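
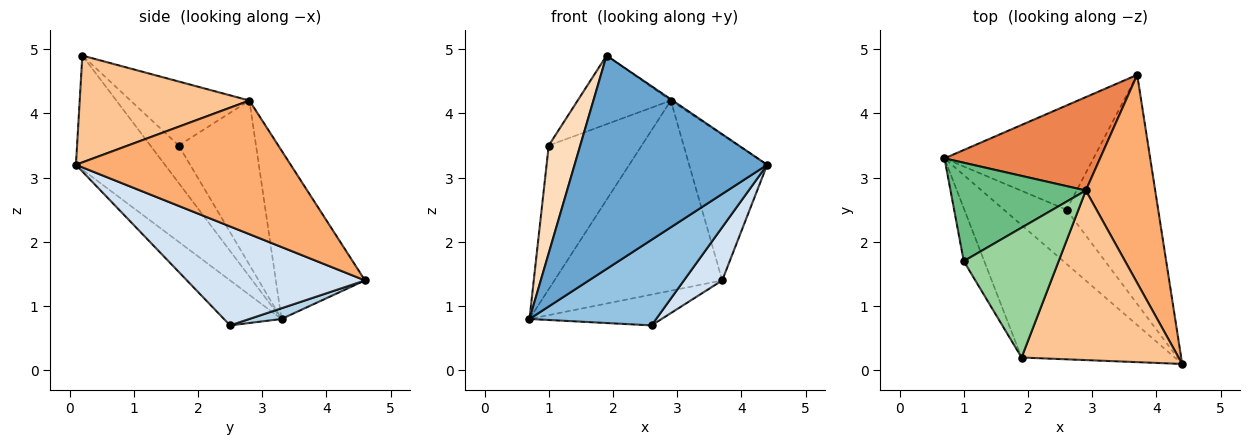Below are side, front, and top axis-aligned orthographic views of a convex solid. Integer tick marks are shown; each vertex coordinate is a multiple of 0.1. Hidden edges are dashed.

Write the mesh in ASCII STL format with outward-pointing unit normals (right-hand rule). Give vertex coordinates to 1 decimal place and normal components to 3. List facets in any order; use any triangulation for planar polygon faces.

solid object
 facet normal -0.365 -0.791 -0.491
  outer loop
   vertex 1.9 0.2 4.9
   vertex 0.7 3.3 0.8
   vertex 4.4 0.1 3.2
  endloop
 endfacet
 facet normal -0.358 -0.789 -0.499
  outer loop
   vertex 2.6 2.5 0.7
   vertex 4.4 0.1 3.2
   vertex 0.7 3.3 0.8
  endloop
 endfacet
 facet normal 0.069 0.283 -0.957
  outer loop
   vertex 2.6 2.5 0.7
   vertex 0.7 3.3 0.8
   vertex 3.7 4.6 1.4
  endloop
 endfacet
 facet normal 0.725 -0.156 -0.671
  outer loop
   vertex 2.6 2.5 0.7
   vertex 3.7 4.6 1.4
   vertex 4.4 0.1 3.2
  endloop
 endfacet
 facet normal -0.431 0.810 0.398
  outer loop
   vertex 2.9 2.8 4.2
   vertex 3.7 4.6 1.4
   vertex 0.7 3.3 0.8
  endloop
 endfacet
 facet normal 0.845 0.307 0.439
  outer loop
   vertex 2.9 2.8 4.2
   vertex 4.4 0.1 3.2
   vertex 3.7 4.6 1.4
  endloop
 endfacet
 facet normal 0.562 0.006 0.827
  outer loop
   vertex 2.9 2.8 4.2
   vertex 1.9 0.2 4.9
   vertex 4.4 0.1 3.2
  endloop
 endfacet
 facet normal -0.628 -0.698 -0.344
  outer loop
   vertex 1.0 1.7 3.5
   vertex 0.7 3.3 0.8
   vertex 1.9 0.2 4.9
  endloop
 endfacet
 facet normal -0.566 0.680 0.466
  outer loop
   vertex 1.0 1.7 3.5
   vertex 2.9 2.8 4.2
   vertex 0.7 3.3 0.8
  endloop
 endfacet
 facet normal -0.512 0.401 0.759
  outer loop
   vertex 1.0 1.7 3.5
   vertex 1.9 0.2 4.9
   vertex 2.9 2.8 4.2
  endloop
 endfacet
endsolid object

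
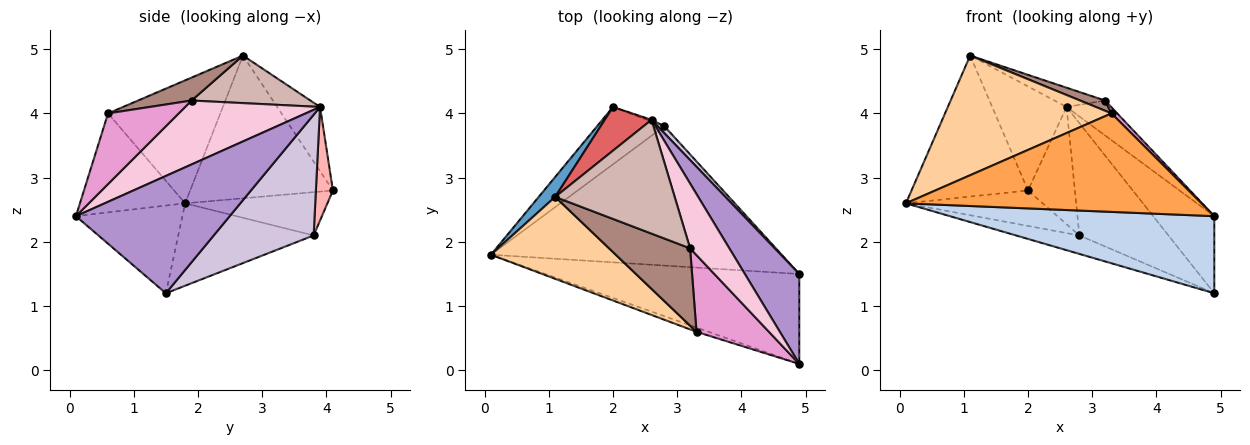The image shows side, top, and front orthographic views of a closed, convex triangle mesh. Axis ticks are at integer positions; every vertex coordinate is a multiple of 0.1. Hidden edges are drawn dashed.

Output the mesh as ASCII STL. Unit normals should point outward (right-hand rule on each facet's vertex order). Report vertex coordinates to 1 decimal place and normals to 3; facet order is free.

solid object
 facet normal -0.772 0.630 0.089
  outer loop
   vertex 1.1 2.7 4.9
   vertex 2.0 4.1 2.8
   vertex 0.1 1.8 2.6
  endloop
 endfacet
 facet normal -0.254 -0.630 -0.734
  outer loop
   vertex 4.9 1.5 1.2
   vertex 4.9 0.1 2.4
   vertex 0.1 1.8 2.6
  endloop
 endfacet
 facet normal -0.335 -0.941 -0.041
  outer loop
   vertex 3.3 0.6 4.0
   vertex 0.1 1.8 2.6
   vertex 4.9 0.1 2.4
  endloop
 endfacet
 facet normal -0.486 -0.721 0.494
  outer loop
   vertex 3.3 0.6 4.0
   vertex 1.1 2.7 4.9
   vertex 0.1 1.8 2.6
  endloop
 endfacet
 facet normal -0.480 0.461 -0.746
  outer loop
   vertex 2.8 3.8 2.1
   vertex 0.1 1.8 2.6
   vertex 2.0 4.1 2.8
  endloop
 endfacet
 facet normal -0.270 0.127 -0.954
  outer loop
   vertex 2.8 3.8 2.1
   vertex 4.9 1.5 1.2
   vertex 0.1 1.8 2.6
  endloop
 endfacet
 facet normal -0.469 0.814 0.342
  outer loop
   vertex 2.6 3.9 4.1
   vertex 2.0 4.1 2.8
   vertex 1.1 2.7 4.9
  endloop
 endfacet
 facet normal 0.341 0.940 -0.013
  outer loop
   vertex 2.6 3.9 4.1
   vertex 2.8 3.8 2.1
   vertex 2.0 4.1 2.8
  endloop
 endfacet
 facet normal 0.853 0.339 0.396
  outer loop
   vertex 2.6 3.9 4.1
   vertex 4.9 0.1 2.4
   vertex 4.9 1.5 1.2
  endloop
 endfacet
 facet normal 0.746 0.665 0.041
  outer loop
   vertex 2.6 3.9 4.1
   vertex 4.9 1.5 1.2
   vertex 2.8 3.8 2.1
  endloop
 endfacet
 facet normal 0.270 -0.126 0.955
  outer loop
   vertex 3.2 1.9 4.2
   vertex 1.1 2.7 4.9
   vertex 3.3 0.6 4.0
  endloop
 endfacet
 facet normal 0.365 0.155 0.918
  outer loop
   vertex 3.2 1.9 4.2
   vertex 2.6 3.9 4.1
   vertex 1.1 2.7 4.9
  endloop
 endfacet
 facet normal 0.697 -0.056 0.715
  outer loop
   vertex 3.2 1.9 4.2
   vertex 3.3 0.6 4.0
   vertex 4.9 0.1 2.4
  endloop
 endfacet
 facet normal 0.820 0.271 0.503
  outer loop
   vertex 3.2 1.9 4.2
   vertex 4.9 0.1 2.4
   vertex 2.6 3.9 4.1
  endloop
 endfacet
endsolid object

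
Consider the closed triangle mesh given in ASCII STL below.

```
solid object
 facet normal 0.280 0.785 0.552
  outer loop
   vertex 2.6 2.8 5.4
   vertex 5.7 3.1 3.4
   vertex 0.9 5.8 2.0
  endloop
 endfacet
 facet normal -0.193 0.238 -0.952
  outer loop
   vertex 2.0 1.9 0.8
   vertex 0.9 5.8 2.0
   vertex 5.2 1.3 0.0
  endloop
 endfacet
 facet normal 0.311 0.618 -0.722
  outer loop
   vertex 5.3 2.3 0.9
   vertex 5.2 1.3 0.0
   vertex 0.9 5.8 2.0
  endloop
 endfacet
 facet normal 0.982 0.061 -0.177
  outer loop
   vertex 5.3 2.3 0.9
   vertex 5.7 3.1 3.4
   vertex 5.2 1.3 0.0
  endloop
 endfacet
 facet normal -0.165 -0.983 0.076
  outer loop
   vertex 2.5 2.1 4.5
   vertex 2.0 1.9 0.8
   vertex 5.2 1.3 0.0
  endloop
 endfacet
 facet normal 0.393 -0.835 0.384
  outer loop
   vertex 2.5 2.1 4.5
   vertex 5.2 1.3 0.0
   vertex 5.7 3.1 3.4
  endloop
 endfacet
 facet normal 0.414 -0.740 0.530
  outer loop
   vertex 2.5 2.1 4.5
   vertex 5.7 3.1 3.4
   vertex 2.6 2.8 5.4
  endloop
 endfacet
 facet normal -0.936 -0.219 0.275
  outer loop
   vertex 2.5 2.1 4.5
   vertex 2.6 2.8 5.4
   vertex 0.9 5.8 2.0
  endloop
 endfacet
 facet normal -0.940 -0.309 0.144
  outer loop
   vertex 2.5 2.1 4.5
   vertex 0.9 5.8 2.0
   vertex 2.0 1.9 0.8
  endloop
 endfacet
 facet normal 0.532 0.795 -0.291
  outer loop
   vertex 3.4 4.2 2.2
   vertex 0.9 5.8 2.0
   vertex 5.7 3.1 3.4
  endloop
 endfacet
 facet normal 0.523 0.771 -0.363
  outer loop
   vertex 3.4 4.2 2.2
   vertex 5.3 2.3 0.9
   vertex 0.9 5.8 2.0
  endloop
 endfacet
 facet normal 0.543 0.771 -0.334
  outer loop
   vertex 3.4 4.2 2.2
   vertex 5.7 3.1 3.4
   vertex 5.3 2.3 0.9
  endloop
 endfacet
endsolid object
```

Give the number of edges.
18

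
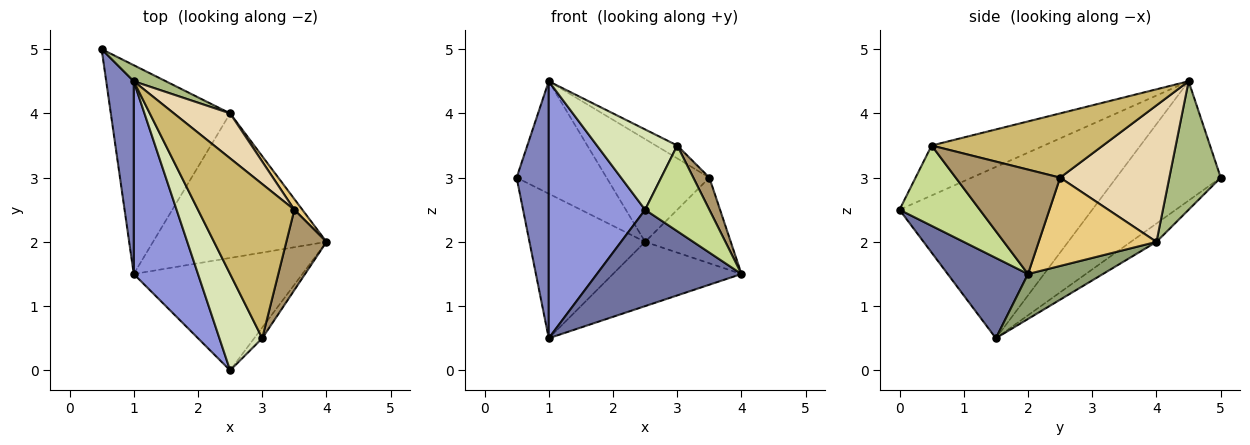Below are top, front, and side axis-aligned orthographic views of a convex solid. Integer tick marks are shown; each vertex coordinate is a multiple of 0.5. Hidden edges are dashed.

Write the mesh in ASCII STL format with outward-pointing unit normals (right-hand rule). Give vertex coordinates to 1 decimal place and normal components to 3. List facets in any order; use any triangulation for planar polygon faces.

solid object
 facet normal 0.340 -0.612 -0.714
  outer loop
   vertex 1.0 1.5 0.5
   vertex 4.0 2.0 1.5
   vertex 2.5 0.0 2.5
  endloop
 endfacet
 facet normal -0.933 -0.287 0.215
  outer loop
   vertex 1.0 4.5 4.5
   vertex 0.5 5.0 3.0
   vertex 1.0 1.5 0.5
  endloop
 endfacet
 facet normal -0.848 -0.424 0.318
  outer loop
   vertex 1.0 4.5 4.5
   vertex 1.0 1.5 0.5
   vertex 2.5 0.0 2.5
  endloop
 endfacet
 facet normal -0.125 0.565 -0.816
  outer loop
   vertex 2.5 4.0 2.0
   vertex 1.0 1.5 0.5
   vertex 0.5 5.0 3.0
  endloop
 endfacet
 facet normal 0.231 0.395 -0.889
  outer loop
   vertex 2.5 4.0 2.0
   vertex 4.0 2.0 1.5
   vertex 1.0 1.5 0.5
  endloop
 endfacet
 facet normal 0.492 0.862 0.123
  outer loop
   vertex 2.5 4.0 2.0
   vertex 0.5 5.0 3.0
   vertex 1.0 4.5 4.5
  endloop
 endfacet
 facet normal 0.778 -0.623 -0.078
  outer loop
   vertex 3.0 0.5 3.5
   vertex 2.5 0.0 2.5
   vertex 4.0 2.0 1.5
  endloop
 endfacet
 facet normal -0.667 -0.477 0.572
  outer loop
   vertex 3.0 0.5 3.5
   vertex 1.0 4.5 4.5
   vertex 2.5 0.0 2.5
  endloop
 endfacet
 facet normal 0.924 -0.142 0.355
  outer loop
   vertex 3.5 2.5 3.0
   vertex 3.0 0.5 3.5
   vertex 4.0 2.0 1.5
  endloop
 endfacet
 facet normal 0.553 0.069 0.830
  outer loop
   vertex 3.5 2.5 3.0
   vertex 1.0 4.5 4.5
   vertex 3.0 0.5 3.5
  endloop
 endfacet
 facet normal 0.807 0.587 0.073
  outer loop
   vertex 3.5 2.5 3.0
   vertex 4.0 2.0 1.5
   vertex 2.5 4.0 2.0
  endloop
 endfacet
 facet normal 0.698 0.656 0.287
  outer loop
   vertex 3.5 2.5 3.0
   vertex 2.5 4.0 2.0
   vertex 1.0 4.5 4.5
  endloop
 endfacet
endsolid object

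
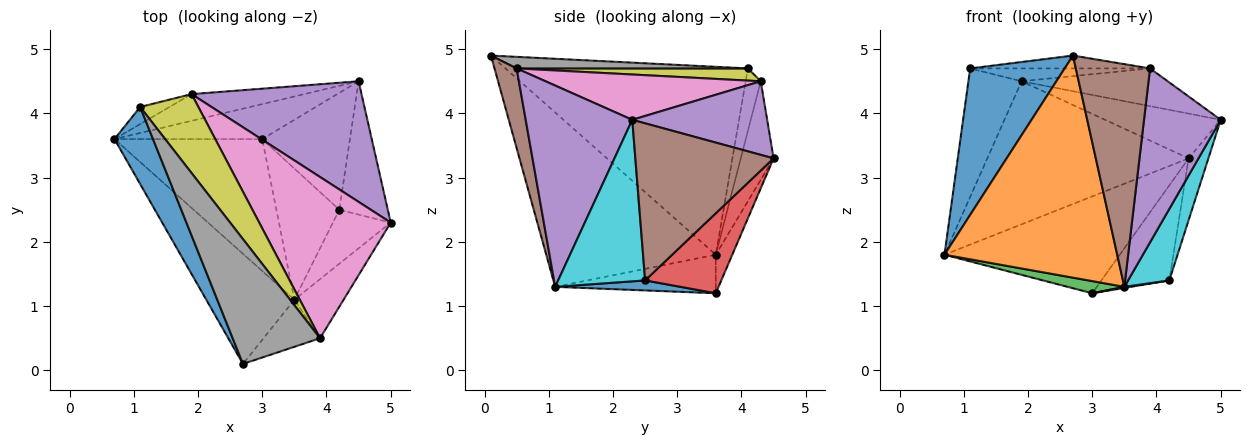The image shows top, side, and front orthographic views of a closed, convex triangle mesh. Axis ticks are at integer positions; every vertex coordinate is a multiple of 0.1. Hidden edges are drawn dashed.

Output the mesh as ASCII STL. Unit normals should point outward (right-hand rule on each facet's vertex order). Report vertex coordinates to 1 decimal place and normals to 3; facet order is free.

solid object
 facet normal -0.915 -0.357 0.188
  outer loop
   vertex 1.1 4.1 4.7
   vertex 0.7 3.6 1.8
   vertex 2.7 0.1 4.9
  endloop
 endfacet
 facet normal -0.660 -0.673 -0.334
  outer loop
   vertex 3.5 1.1 1.3
   vertex 2.7 0.1 4.9
   vertex 0.7 3.6 1.8
  endloop
 endfacet
 facet normal -0.251 -0.089 -0.964
  outer loop
   vertex 3.5 1.1 1.3
   vertex 0.7 3.6 1.8
   vertex 3.0 3.6 1.2
  endloop
 endfacet
 facet normal -0.270 0.954 -0.127
  outer loop
   vertex 1.9 4.3 4.5
   vertex 0.7 3.6 1.8
   vertex 1.1 4.1 4.7
  endloop
 endfacet
 facet normal 0.796 -0.573 -0.195
  outer loop
   vertex 3.9 0.5 4.7
   vertex 3.5 1.1 1.3
   vertex 5.0 2.3 3.9
  endloop
 endfacet
 facet normal 0.280 -0.939 -0.199
  outer loop
   vertex 3.9 0.5 4.7
   vertex 2.7 0.1 4.9
   vertex 3.5 1.1 1.3
  endloop
 endfacet
 facet normal 0.318 0.216 0.923
  outer loop
   vertex 3.9 0.5 4.7
   vertex 5.0 2.3 3.9
   vertex 1.9 4.3 4.5
  endloop
 endfacet
 facet normal 0.131 0.102 0.986
  outer loop
   vertex 3.9 0.5 4.7
   vertex 1.1 4.1 4.7
   vertex 2.7 0.1 4.9
  endloop
 endfacet
 facet normal 0.202 0.157 0.967
  outer loop
   vertex 3.9 0.5 4.7
   vertex 1.9 4.3 4.5
   vertex 1.1 4.1 4.7
  endloop
 endfacet
 facet normal 0.860 -0.408 -0.308
  outer loop
   vertex 4.2 2.5 1.4
   vertex 5.0 2.3 3.9
   vertex 3.5 1.1 1.3
  endloop
 endfacet
 facet normal 0.157 -0.008 -0.988
  outer loop
   vertex 4.2 2.5 1.4
   vertex 3.5 1.1 1.3
   vertex 3.0 3.6 1.2
  endloop
 endfacet
 facet normal -0.088 0.937 -0.338
  outer loop
   vertex 4.5 4.5 3.3
   vertex 3.0 3.6 1.2
   vertex 0.7 3.6 1.8
  endloop
 endfacet
 facet normal -0.158 0.971 -0.181
  outer loop
   vertex 4.5 4.5 3.3
   vertex 0.7 3.6 1.8
   vertex 1.9 4.3 4.5
  endloop
 endfacet
 facet normal 0.578 0.515 -0.633
  outer loop
   vertex 4.5 4.5 3.3
   vertex 4.2 2.5 1.4
   vertex 3.0 3.6 1.2
  endloop
 endfacet
 facet normal 0.376 0.322 0.869
  outer loop
   vertex 4.5 4.5 3.3
   vertex 1.9 4.3 4.5
   vertex 5.0 2.3 3.9
  endloop
 endfacet
 facet normal 0.947 0.135 -0.292
  outer loop
   vertex 4.5 4.5 3.3
   vertex 5.0 2.3 3.9
   vertex 4.2 2.5 1.4
  endloop
 endfacet
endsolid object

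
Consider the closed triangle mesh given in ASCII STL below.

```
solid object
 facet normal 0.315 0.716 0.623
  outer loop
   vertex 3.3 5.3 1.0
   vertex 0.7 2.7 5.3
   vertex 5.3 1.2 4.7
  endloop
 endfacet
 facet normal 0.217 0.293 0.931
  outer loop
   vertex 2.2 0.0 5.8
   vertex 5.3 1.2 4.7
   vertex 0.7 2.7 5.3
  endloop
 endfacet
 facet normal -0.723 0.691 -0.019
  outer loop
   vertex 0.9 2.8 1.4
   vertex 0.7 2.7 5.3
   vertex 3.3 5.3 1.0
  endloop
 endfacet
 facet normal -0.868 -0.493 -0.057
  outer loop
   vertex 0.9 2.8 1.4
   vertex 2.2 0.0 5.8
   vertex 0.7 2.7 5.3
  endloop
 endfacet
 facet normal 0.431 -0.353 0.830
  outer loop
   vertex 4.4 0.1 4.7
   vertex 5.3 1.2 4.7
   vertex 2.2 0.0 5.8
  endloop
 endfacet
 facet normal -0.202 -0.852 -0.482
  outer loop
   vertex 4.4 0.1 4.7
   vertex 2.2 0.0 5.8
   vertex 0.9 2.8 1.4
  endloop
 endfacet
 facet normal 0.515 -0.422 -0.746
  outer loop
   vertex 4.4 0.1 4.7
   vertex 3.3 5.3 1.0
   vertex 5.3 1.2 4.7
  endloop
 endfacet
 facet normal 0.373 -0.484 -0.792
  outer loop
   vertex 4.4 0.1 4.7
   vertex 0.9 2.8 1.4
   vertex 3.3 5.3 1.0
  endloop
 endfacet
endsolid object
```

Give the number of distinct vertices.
6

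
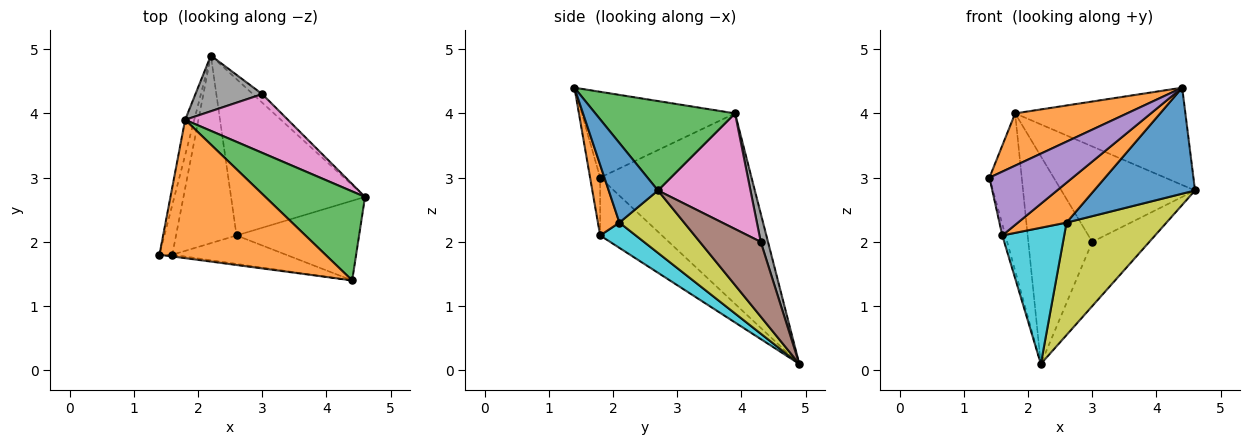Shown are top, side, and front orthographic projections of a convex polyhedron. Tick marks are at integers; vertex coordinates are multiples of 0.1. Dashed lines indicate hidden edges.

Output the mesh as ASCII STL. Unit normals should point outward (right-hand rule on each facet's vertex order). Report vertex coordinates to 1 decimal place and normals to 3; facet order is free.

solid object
 facet normal -0.977 0.208 -0.047
  outer loop
   vertex 1.8 3.9 4.0
   vertex 2.2 4.9 0.1
   vertex 1.4 1.8 3.0
  endloop
 endfacet
 facet normal -0.435 -0.318 0.842
  outer loop
   vertex 1.8 3.9 4.0
   vertex 1.4 1.8 3.0
   vertex 4.4 1.4 4.4
  endloop
 endfacet
 facet normal 0.518 0.631 0.577
  outer loop
   vertex 1.8 3.9 4.0
   vertex 4.4 1.4 4.4
   vertex 4.6 2.7 2.8
  endloop
 endfacet
 facet normal -0.975 0.049 -0.217
  outer loop
   vertex 1.6 1.8 2.1
   vertex 1.4 1.8 3.0
   vertex 2.2 4.9 0.1
  endloop
 endfacet
 facet normal -0.120 -0.992 -0.027
  outer loop
   vertex 1.6 1.8 2.1
   vertex 4.4 1.4 4.4
   vertex 1.4 1.8 3.0
  endloop
 endfacet
 facet normal 0.727 0.681 -0.091
  outer loop
   vertex 3.0 4.3 2.0
   vertex 4.6 2.7 2.8
   vertex 2.2 4.9 0.1
  endloop
 endfacet
 facet normal 0.508 0.734 0.451
  outer loop
   vertex 3.0 4.3 2.0
   vertex 1.8 3.9 4.0
   vertex 4.6 2.7 2.8
  endloop
 endfacet
 facet normal 0.109 0.960 0.257
  outer loop
   vertex 3.0 4.3 2.0
   vertex 2.2 4.9 0.1
   vertex 1.8 3.9 4.0
  endloop
 endfacet
 facet normal 0.354 -0.546 -0.759
  outer loop
   vertex 2.6 2.1 2.3
   vertex 2.2 4.9 0.1
   vertex 4.6 2.7 2.8
  endloop
 endfacet
 facet normal 0.320 -0.557 -0.767
  outer loop
   vertex 2.6 2.1 2.3
   vertex 1.6 1.8 2.1
   vertex 2.2 4.9 0.1
  endloop
 endfacet
 facet normal 0.363 -0.745 -0.560
  outer loop
   vertex 2.6 2.1 2.3
   vertex 4.6 2.7 2.8
   vertex 4.4 1.4 4.4
  endloop
 endfacet
 facet normal 0.339 -0.766 -0.546
  outer loop
   vertex 2.6 2.1 2.3
   vertex 4.4 1.4 4.4
   vertex 1.6 1.8 2.1
  endloop
 endfacet
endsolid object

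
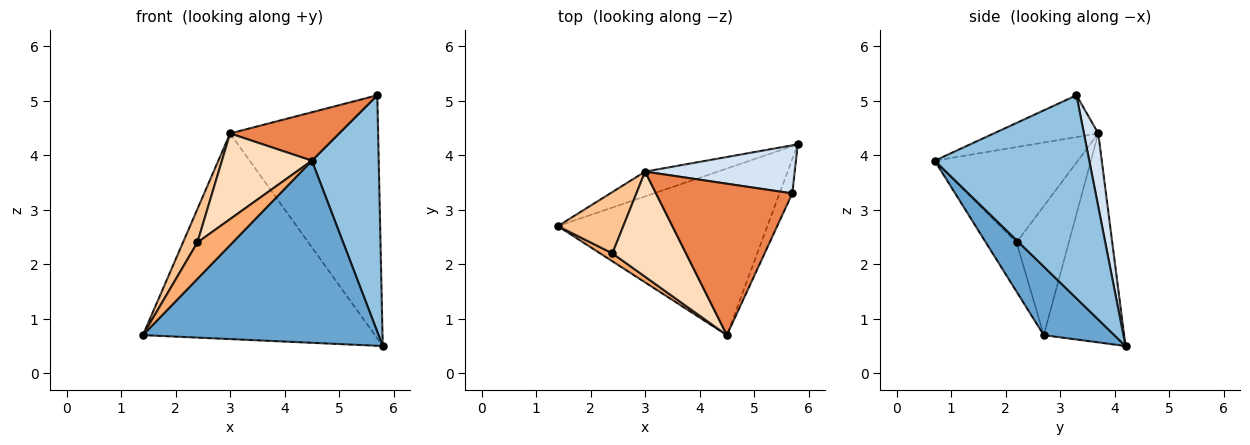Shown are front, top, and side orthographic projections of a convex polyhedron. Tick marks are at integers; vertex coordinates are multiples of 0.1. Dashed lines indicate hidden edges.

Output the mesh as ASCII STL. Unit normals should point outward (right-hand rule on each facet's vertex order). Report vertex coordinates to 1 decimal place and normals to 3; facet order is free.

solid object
 facet normal 0.216 -0.720 -0.659
  outer loop
   vertex 4.5 0.7 3.9
   vertex 1.4 2.7 0.7
   vertex 5.8 4.2 0.5
  endloop
 endfacet
 facet normal 0.916 -0.396 -0.058
  outer loop
   vertex 5.7 3.3 5.1
   vertex 4.5 0.7 3.9
   vertex 5.8 4.2 0.5
  endloop
 endfacet
 facet normal -0.325 0.939 -0.113
  outer loop
   vertex 3.0 3.7 4.4
   vertex 5.8 4.2 0.5
   vertex 1.4 2.7 0.7
  endloop
 endfacet
 facet normal 0.095 0.977 0.193
  outer loop
   vertex 3.0 3.7 4.4
   vertex 5.7 3.3 5.1
   vertex 5.8 4.2 0.5
  endloop
 endfacet
 facet normal -0.280 -0.293 0.914
  outer loop
   vertex 3.0 3.7 4.4
   vertex 4.5 0.7 3.9
   vertex 5.7 3.3 5.1
  endloop
 endfacet
 facet normal -0.648 -0.745 0.162
  outer loop
   vertex 2.4 2.2 2.4
   vertex 1.4 2.7 0.7
   vertex 4.5 0.7 3.9
  endloop
 endfacet
 facet normal -0.866 -0.239 0.439
  outer loop
   vertex 2.4 2.2 2.4
   vertex 3.0 3.7 4.4
   vertex 1.4 2.7 0.7
  endloop
 endfacet
 facet normal -0.709 -0.446 0.547
  outer loop
   vertex 2.4 2.2 2.4
   vertex 4.5 0.7 3.9
   vertex 3.0 3.7 4.4
  endloop
 endfacet
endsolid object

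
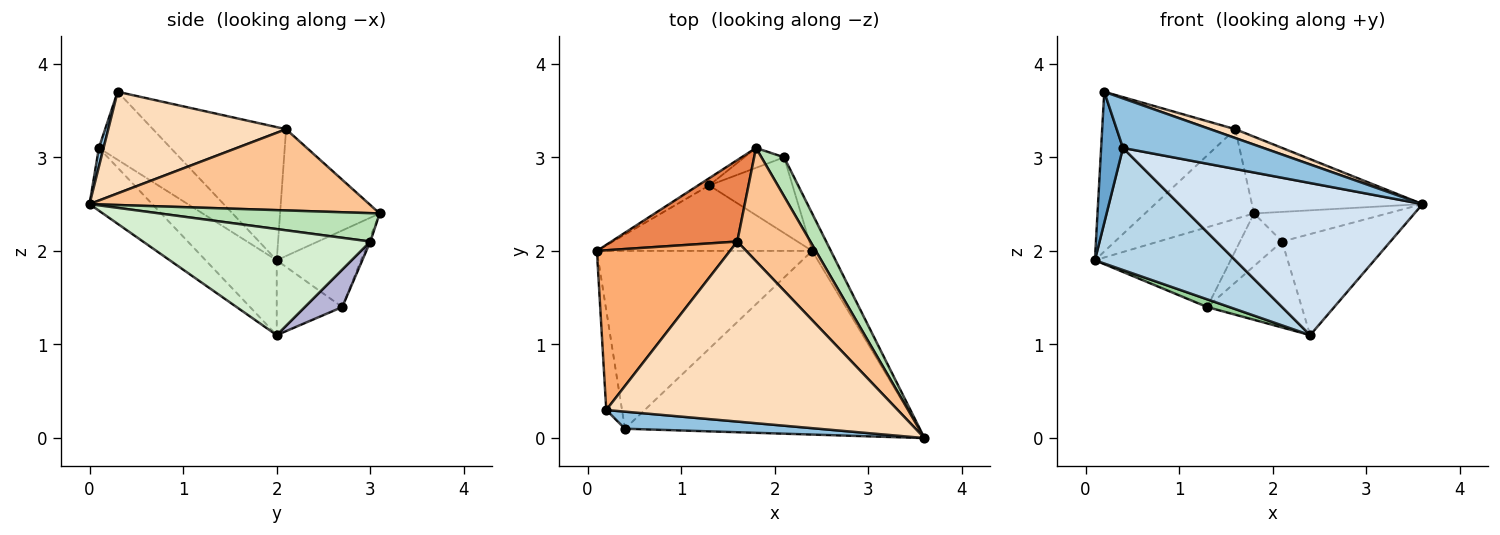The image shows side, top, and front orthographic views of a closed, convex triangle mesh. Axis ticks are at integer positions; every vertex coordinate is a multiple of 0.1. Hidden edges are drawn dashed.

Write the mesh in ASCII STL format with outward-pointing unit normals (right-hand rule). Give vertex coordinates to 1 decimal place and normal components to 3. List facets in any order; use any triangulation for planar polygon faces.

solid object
 facet normal -0.934 -0.284 -0.217
  outer loop
   vertex 0.4 0.1 3.1
   vertex 0.2 0.3 3.7
   vertex 0.1 2.0 1.9
  endloop
 endfacet
 facet normal 0.032 -0.945 0.326
  outer loop
   vertex 0.4 0.1 3.1
   vertex 3.6 0.0 2.5
   vertex 0.2 0.3 3.7
  endloop
 endfacet
 facet normal -0.276 -0.544 -0.792
  outer loop
   vertex 0.4 0.1 3.1
   vertex 0.1 2.0 1.9
   vertex 2.4 2.0 1.1
  endloop
 endfacet
 facet normal -0.162 -0.629 -0.760
  outer loop
   vertex 0.4 0.1 3.1
   vertex 2.4 2.0 1.1
   vertex 3.6 0.0 2.5
  endloop
 endfacet
 facet normal -0.560 0.613 0.557
  outer loop
   vertex 1.6 2.1 3.3
   vertex 1.8 3.1 2.4
   vertex 0.1 2.0 1.9
  endloop
 endfacet
 facet normal -0.577 0.577 0.577
  outer loop
   vertex 1.6 2.1 3.3
   vertex 0.1 2.0 1.9
   vertex 0.2 0.3 3.7
  endloop
 endfacet
 facet normal 0.677 0.413 0.609
  outer loop
   vertex 1.6 2.1 3.3
   vertex 3.6 0.0 2.5
   vertex 1.8 3.1 2.4
  endloop
 endfacet
 facet normal 0.329 -0.046 0.943
  outer loop
   vertex 1.6 2.1 3.3
   vertex 0.2 0.3 3.7
   vertex 3.6 0.0 2.5
  endloop
 endfacet
 facet normal -0.526 0.847 -0.076
  outer loop
   vertex 1.3 2.7 1.4
   vertex 0.1 2.0 1.9
   vertex 1.8 3.1 2.4
  endloop
 endfacet
 facet normal -0.326 -0.111 -0.939
  outer loop
   vertex 1.3 2.7 1.4
   vertex 2.4 2.0 1.1
   vertex 0.1 2.0 1.9
  endloop
 endfacet
 facet normal 0.706 0.428 0.564
  outer loop
   vertex 2.1 3.0 2.1
   vertex 1.8 3.1 2.4
   vertex 3.6 0.0 2.5
  endloop
 endfacet
 facet normal 0.892 0.425 -0.157
  outer loop
   vertex 2.1 3.0 2.1
   vertex 3.6 0.0 2.5
   vertex 2.4 2.0 1.1
  endloop
 endfacet
 facet normal -0.042 0.935 -0.353
  outer loop
   vertex 2.1 3.0 2.1
   vertex 1.3 2.7 1.4
   vertex 1.8 3.1 2.4
  endloop
 endfacet
 facet normal 0.285 0.719 -0.634
  outer loop
   vertex 2.1 3.0 2.1
   vertex 2.4 2.0 1.1
   vertex 1.3 2.7 1.4
  endloop
 endfacet
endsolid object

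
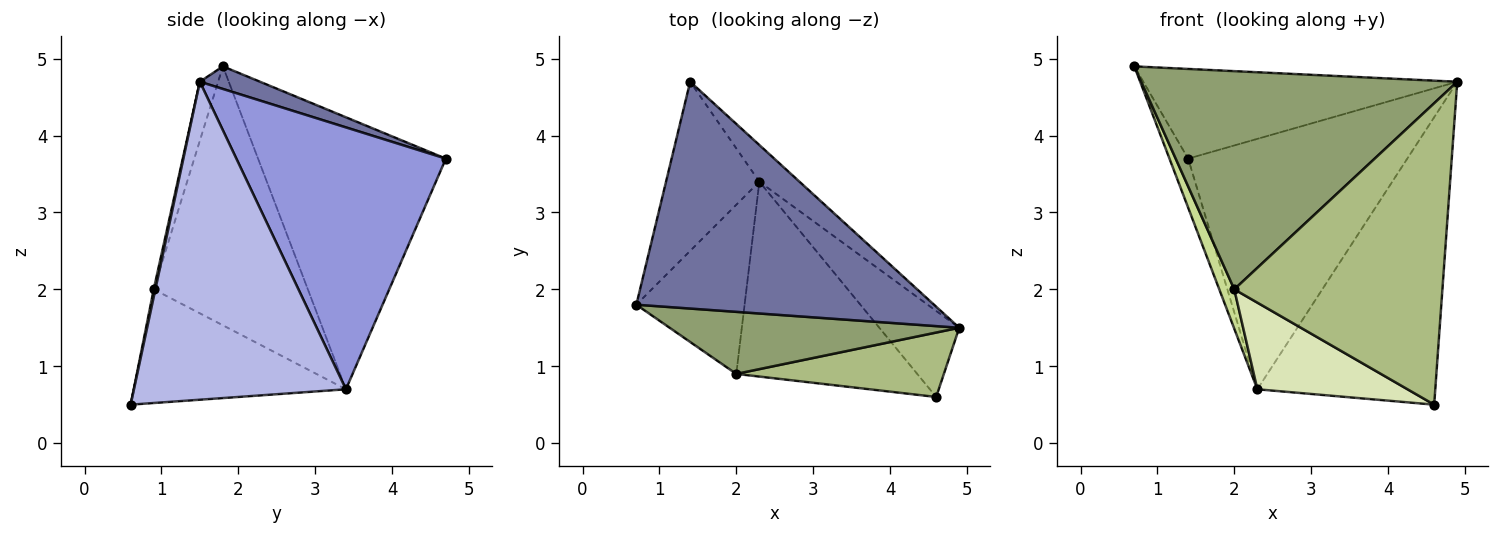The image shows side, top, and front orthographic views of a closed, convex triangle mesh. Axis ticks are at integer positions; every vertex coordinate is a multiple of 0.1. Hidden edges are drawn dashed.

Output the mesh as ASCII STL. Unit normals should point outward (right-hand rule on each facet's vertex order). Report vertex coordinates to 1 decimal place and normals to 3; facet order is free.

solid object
 facet normal 0.070 0.367 0.928
  outer loop
   vertex 1.4 4.7 3.7
   vertex 0.7 1.8 4.9
   vertex 4.9 1.5 4.7
  endloop
 endfacet
 facet normal -0.942 0.094 -0.323
  outer loop
   vertex 2.3 3.4 0.7
   vertex 0.7 1.8 4.9
   vertex 1.4 4.7 3.7
  endloop
 endfacet
 facet normal 0.687 0.719 -0.105
  outer loop
   vertex 2.3 3.4 0.7
   vertex 1.4 4.7 3.7
   vertex 4.9 1.5 4.7
  endloop
 endfacet
 facet normal 0.752 0.631 -0.189
  outer loop
   vertex 2.3 3.4 0.7
   vertex 4.9 1.5 4.7
   vertex 4.6 0.6 0.5
  endloop
 endfacet
 facet normal -0.056 -0.960 0.273
  outer loop
   vertex 2.0 0.9 2.0
   vertex 4.9 1.5 4.7
   vertex 0.7 1.8 4.9
  endloop
 endfacet
 facet normal 0.008 -0.978 0.209
  outer loop
   vertex 2.0 0.9 2.0
   vertex 4.6 0.6 0.5
   vertex 4.9 1.5 4.7
  endloop
 endfacet
 facet normal -0.919 -0.089 -0.384
  outer loop
   vertex 2.0 0.9 2.0
   vertex 0.7 1.8 4.9
   vertex 2.3 3.4 0.7
  endloop
 endfacet
 facet normal -0.498 -0.352 -0.792
  outer loop
   vertex 2.0 0.9 2.0
   vertex 2.3 3.4 0.7
   vertex 4.6 0.6 0.5
  endloop
 endfacet
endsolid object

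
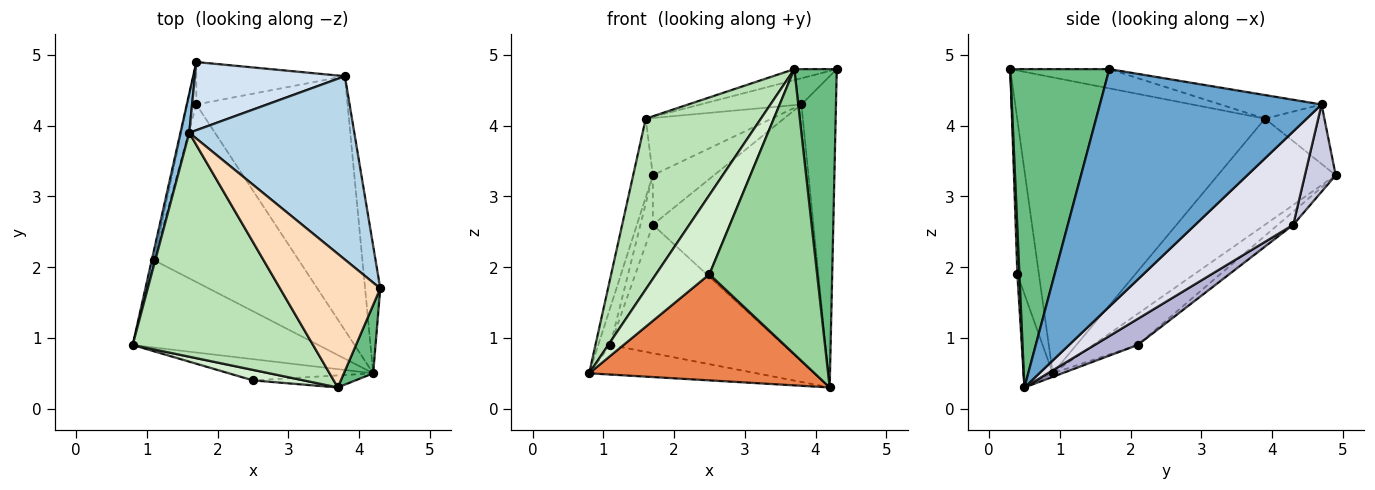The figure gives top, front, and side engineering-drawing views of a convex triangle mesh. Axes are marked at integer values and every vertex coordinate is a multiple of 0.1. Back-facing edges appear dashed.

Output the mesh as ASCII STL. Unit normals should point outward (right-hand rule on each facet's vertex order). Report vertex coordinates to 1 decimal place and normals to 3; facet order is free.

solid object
 facet normal 0.986 0.154 -0.063
  outer loop
   vertex 3.8 4.7 4.3
   vertex 4.3 1.7 4.8
   vertex 4.2 0.5 0.3
  endloop
 endfacet
 facet normal -0.983 0.164 0.082
  outer loop
   vertex 1.6 3.9 4.1
   vertex 1.7 4.9 3.3
   vertex 0.8 0.9 0.5
  endloop
 endfacet
 facet normal -0.140 0.140 0.980
  outer loop
   vertex 1.6 3.9 4.1
   vertex 4.3 1.7 4.8
   vertex 3.8 4.7 4.3
  endloop
 endfacet
 facet normal -0.290 0.615 0.733
  outer loop
   vertex 1.6 3.9 4.1
   vertex 3.8 4.7 4.3
   vertex 1.7 4.9 3.3
  endloop
 endfacet
 facet normal -0.126 -0.973 -0.195
  outer loop
   vertex 2.5 0.4 1.9
   vertex 0.8 0.9 0.5
   vertex 4.2 0.5 0.3
  endloop
 endfacet
 facet normal -0.963 0.263 -0.066
  outer loop
   vertex 1.1 2.1 0.9
   vertex 0.8 0.9 0.5
   vertex 1.7 4.9 3.3
  endloop
 endfacet
 facet normal -0.018 0.320 -0.947
  outer loop
   vertex 1.1 2.1 0.9
   vertex 4.2 0.5 0.3
   vertex 0.8 0.9 0.5
  endloop
 endfacet
 facet normal -0.188 0.081 0.979
  outer loop
   vertex 3.7 0.3 4.8
   vertex 4.3 1.7 4.8
   vertex 1.6 3.9 4.1
  endloop
 endfacet
 facet normal 0.916 -0.393 0.084
  outer loop
   vertex 3.7 0.3 4.8
   vertex 4.2 0.5 0.3
   vertex 4.3 1.7 4.8
  endloop
 endfacet
 facet normal 0.019 -0.999 -0.042
  outer loop
   vertex 3.7 0.3 4.8
   vertex 2.5 0.4 1.9
   vertex 4.2 0.5 0.3
  endloop
 endfacet
 facet normal -0.794 -0.369 0.484
  outer loop
   vertex 3.7 0.3 4.8
   vertex 1.6 3.9 4.1
   vertex 0.8 0.9 0.5
  endloop
 endfacet
 facet normal -0.371 -0.921 0.122
  outer loop
   vertex 3.7 0.3 4.8
   vertex 0.8 0.9 0.5
   vertex 2.5 0.4 1.9
  endloop
 endfacet
 facet normal -0.685 0.553 -0.474
  outer loop
   vertex 1.7 4.3 2.6
   vertex 1.1 2.1 0.9
   vertex 1.7 4.9 3.3
  endloop
 endfacet
 facet normal 0.144 0.580 -0.802
  outer loop
   vertex 1.7 4.3 2.6
   vertex 4.2 0.5 0.3
   vertex 1.1 2.1 0.9
  endloop
 endfacet
 facet normal 0.357 0.709 -0.608
  outer loop
   vertex 1.7 4.3 2.6
   vertex 1.7 4.9 3.3
   vertex 3.8 4.7 4.3
  endloop
 endfacet
 facet normal 0.398 0.652 -0.645
  outer loop
   vertex 1.7 4.3 2.6
   vertex 3.8 4.7 4.3
   vertex 4.2 0.5 0.3
  endloop
 endfacet
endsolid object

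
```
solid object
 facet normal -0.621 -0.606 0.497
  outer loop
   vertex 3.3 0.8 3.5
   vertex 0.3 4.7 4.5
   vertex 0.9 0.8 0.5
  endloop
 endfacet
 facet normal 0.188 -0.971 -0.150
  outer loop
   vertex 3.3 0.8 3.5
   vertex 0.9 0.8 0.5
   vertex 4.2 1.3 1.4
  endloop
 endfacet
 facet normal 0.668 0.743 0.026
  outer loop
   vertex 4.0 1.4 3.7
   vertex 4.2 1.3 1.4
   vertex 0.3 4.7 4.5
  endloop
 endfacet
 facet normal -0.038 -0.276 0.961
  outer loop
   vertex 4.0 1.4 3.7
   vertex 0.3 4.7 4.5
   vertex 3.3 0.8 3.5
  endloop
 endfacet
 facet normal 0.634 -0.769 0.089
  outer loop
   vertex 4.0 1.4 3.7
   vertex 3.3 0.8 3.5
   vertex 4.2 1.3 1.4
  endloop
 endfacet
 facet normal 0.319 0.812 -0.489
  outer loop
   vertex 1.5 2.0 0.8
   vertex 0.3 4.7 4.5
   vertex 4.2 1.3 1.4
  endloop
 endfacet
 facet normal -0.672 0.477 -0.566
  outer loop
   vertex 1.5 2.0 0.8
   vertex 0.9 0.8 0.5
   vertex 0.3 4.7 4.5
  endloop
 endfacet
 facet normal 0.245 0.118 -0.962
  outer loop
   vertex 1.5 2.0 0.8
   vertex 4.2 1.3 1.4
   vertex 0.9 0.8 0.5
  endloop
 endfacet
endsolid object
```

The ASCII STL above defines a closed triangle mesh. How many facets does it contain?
8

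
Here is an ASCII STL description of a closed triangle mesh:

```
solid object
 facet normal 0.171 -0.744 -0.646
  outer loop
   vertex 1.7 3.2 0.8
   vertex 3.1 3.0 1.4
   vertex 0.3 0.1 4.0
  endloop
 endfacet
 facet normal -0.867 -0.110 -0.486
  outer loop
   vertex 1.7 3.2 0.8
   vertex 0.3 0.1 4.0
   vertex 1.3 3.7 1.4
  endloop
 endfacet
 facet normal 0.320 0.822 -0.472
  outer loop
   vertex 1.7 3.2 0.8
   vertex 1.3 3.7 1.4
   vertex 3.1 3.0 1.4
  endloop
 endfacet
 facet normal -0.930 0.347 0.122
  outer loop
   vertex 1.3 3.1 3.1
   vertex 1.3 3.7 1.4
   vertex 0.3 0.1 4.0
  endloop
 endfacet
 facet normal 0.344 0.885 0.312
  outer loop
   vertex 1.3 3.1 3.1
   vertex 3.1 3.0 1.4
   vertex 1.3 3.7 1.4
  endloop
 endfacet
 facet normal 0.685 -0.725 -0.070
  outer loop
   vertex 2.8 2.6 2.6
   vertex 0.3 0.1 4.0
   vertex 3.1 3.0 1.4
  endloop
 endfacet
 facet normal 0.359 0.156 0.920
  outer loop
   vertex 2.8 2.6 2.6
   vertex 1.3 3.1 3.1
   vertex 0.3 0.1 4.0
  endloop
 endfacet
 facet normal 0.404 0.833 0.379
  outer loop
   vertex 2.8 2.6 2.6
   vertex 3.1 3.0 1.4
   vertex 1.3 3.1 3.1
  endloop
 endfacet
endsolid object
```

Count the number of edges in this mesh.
12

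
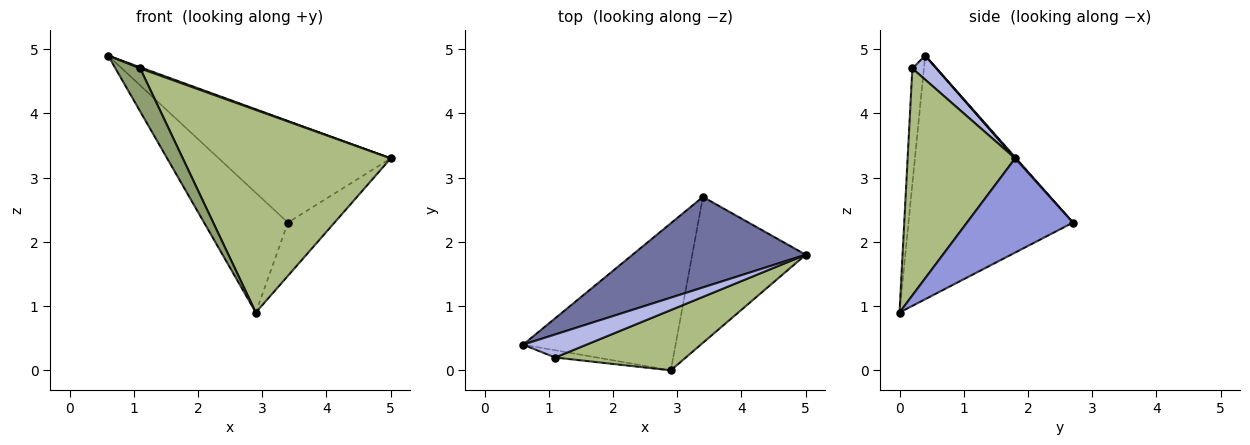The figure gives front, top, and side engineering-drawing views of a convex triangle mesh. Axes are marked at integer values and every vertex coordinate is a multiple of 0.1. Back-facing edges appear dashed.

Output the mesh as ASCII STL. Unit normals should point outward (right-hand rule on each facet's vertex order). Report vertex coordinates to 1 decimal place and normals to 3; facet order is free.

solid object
 facet normal 0.004 0.747 0.665
  outer loop
   vertex 3.4 2.7 2.3
   vertex 0.6 0.4 4.9
   vertex 5.0 1.8 3.3
  endloop
 endfacet
 facet normal -0.778 0.397 -0.487
  outer loop
   vertex 2.9 0.0 0.9
   vertex 0.6 0.4 4.9
   vertex 3.4 2.7 2.3
  endloop
 endfacet
 facet normal 0.615 0.270 -0.741
  outer loop
   vertex 2.9 0.0 0.9
   vertex 3.4 2.7 2.3
   vertex 5.0 1.8 3.3
  endloop
 endfacet
 facet normal 0.355 -0.047 0.934
  outer loop
   vertex 1.1 0.2 4.7
   vertex 5.0 1.8 3.3
   vertex 0.6 0.4 4.9
  endloop
 endfacet
 facet normal -0.419 -0.895 -0.151
  outer loop
   vertex 1.1 0.2 4.7
   vertex 0.6 0.4 4.9
   vertex 2.9 0.0 0.9
  endloop
 endfacet
 facet normal 0.444 -0.859 0.256
  outer loop
   vertex 1.1 0.2 4.7
   vertex 2.9 0.0 0.9
   vertex 5.0 1.8 3.3
  endloop
 endfacet
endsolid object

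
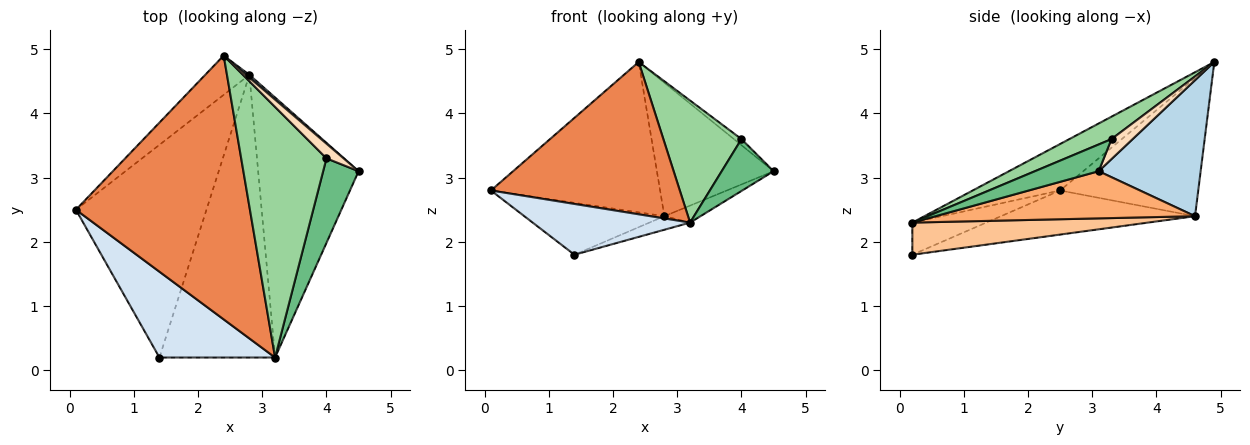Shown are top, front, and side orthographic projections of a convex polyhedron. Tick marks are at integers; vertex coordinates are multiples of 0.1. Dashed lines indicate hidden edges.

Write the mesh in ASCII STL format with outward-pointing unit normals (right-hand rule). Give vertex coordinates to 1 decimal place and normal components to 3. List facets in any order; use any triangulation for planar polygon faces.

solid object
 facet normal -0.312 0.225 -0.923
  outer loop
   vertex 2.8 4.6 2.4
   vertex 1.4 0.2 1.8
   vertex 0.1 2.5 2.8
  endloop
 endfacet
 facet normal -0.620 0.759 -0.198
  outer loop
   vertex 2.8 4.6 2.4
   vertex 0.1 2.5 2.8
   vertex 2.4 4.9 4.8
  endloop
 endfacet
 facet normal 0.658 0.753 0.016
  outer loop
   vertex 2.8 4.6 2.4
   vertex 2.4 4.9 4.8
   vertex 4.5 3.1 3.1
  endloop
 endfacet
 facet normal -0.233 -0.495 0.837
  outer loop
   vertex 3.2 0.2 2.3
   vertex 0.1 2.5 2.8
   vertex 1.4 0.2 1.8
  endloop
 endfacet
 facet normal -0.225 -0.487 0.844
  outer loop
   vertex 3.2 0.2 2.3
   vertex 2.4 4.9 4.8
   vertex 0.1 2.5 2.8
  endloop
 endfacet
 facet normal 0.424 0.059 -0.904
  outer loop
   vertex 3.2 0.2 2.3
   vertex 2.8 4.6 2.4
   vertex 4.5 3.1 3.1
  endloop
 endfacet
 facet normal 0.267 0.046 -0.962
  outer loop
   vertex 3.2 0.2 2.3
   vertex 1.4 0.2 1.8
   vertex 2.8 4.6 2.4
  endloop
 endfacet
 facet normal 0.733 0.262 0.628
  outer loop
   vertex 4.0 3.3 3.6
   vertex 4.5 3.1 3.1
   vertex 2.4 4.9 4.8
  endloop
 endfacet
 facet normal 0.541 -0.440 0.717
  outer loop
   vertex 4.0 3.3 3.6
   vertex 3.2 0.2 2.3
   vertex 4.5 3.1 3.1
  endloop
 endfacet
 facet normal 0.230 -0.426 0.875
  outer loop
   vertex 4.0 3.3 3.6
   vertex 2.4 4.9 4.8
   vertex 3.2 0.2 2.3
  endloop
 endfacet
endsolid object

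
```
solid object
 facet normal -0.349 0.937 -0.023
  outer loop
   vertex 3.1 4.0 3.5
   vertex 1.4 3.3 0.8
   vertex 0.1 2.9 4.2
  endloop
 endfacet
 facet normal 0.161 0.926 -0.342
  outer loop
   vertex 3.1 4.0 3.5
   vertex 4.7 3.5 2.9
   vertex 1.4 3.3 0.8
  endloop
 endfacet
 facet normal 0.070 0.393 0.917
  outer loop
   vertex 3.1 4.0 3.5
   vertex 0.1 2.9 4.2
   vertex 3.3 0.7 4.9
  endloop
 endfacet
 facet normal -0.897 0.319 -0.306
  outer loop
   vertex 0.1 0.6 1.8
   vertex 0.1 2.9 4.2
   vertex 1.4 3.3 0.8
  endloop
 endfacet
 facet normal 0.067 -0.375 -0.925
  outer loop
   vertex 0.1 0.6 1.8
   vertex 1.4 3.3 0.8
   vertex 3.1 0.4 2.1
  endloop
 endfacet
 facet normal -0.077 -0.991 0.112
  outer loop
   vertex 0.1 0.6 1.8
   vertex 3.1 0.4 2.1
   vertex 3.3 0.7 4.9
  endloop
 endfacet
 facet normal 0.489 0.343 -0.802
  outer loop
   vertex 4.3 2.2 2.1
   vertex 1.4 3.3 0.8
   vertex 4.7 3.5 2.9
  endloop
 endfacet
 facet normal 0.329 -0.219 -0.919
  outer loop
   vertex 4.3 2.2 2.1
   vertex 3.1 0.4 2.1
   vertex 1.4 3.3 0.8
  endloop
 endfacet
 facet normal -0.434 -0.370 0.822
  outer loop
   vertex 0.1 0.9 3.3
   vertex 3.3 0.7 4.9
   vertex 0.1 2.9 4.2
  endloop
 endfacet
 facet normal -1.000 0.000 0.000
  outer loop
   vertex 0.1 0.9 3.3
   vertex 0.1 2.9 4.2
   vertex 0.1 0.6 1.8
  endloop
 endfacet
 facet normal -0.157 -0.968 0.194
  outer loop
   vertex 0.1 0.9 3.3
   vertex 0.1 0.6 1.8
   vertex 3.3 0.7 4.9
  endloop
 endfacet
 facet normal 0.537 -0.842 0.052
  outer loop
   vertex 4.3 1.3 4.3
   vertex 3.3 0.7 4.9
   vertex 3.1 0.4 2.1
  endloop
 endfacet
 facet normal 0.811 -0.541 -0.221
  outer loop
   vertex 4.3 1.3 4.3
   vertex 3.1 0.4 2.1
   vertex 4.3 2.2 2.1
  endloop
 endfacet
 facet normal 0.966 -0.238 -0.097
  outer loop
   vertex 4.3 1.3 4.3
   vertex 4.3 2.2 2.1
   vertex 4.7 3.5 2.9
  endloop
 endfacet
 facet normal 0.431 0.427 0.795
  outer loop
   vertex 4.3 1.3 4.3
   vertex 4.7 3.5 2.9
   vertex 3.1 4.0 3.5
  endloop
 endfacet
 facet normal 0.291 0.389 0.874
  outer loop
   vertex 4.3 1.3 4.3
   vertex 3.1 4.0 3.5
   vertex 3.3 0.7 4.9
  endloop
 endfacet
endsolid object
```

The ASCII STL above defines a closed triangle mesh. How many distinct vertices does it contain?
10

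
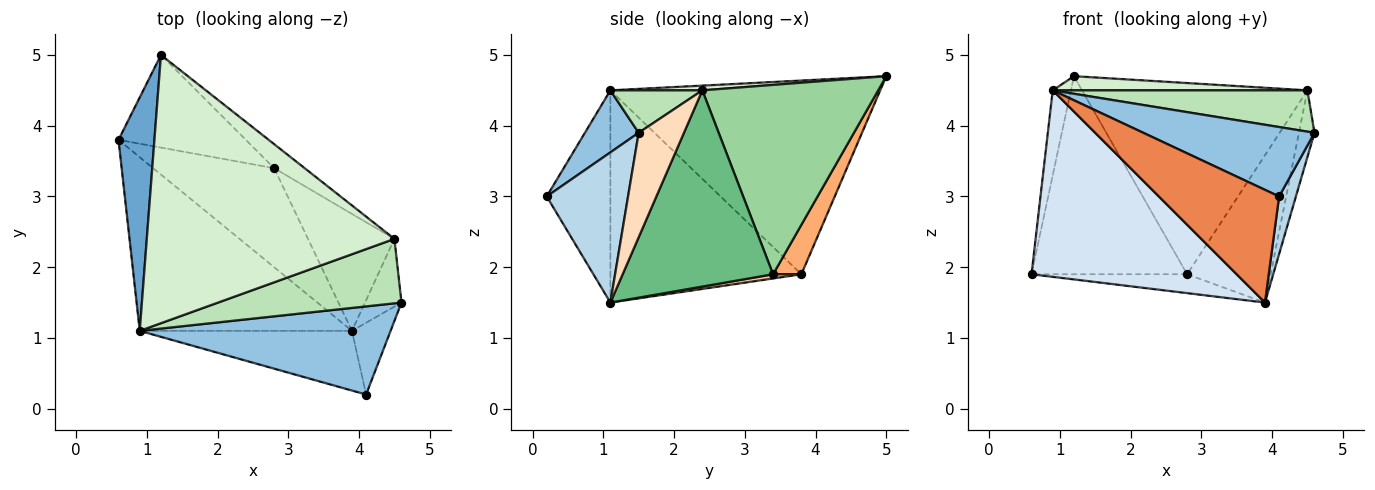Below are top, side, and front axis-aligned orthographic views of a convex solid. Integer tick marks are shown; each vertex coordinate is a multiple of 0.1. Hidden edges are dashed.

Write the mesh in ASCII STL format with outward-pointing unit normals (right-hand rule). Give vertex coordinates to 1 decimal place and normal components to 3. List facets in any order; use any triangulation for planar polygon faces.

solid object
 facet normal -0.981 0.066 0.182
  outer loop
   vertex 0.9 1.1 4.5
   vertex 1.2 5.0 4.7
   vertex 0.6 3.8 1.9
  endloop
 endfacet
 facet normal 0.191 -0.607 0.771
  outer loop
   vertex 0.9 1.1 4.5
   vertex 4.1 0.2 3.0
   vertex 4.6 1.5 3.9
  endloop
 endfacet
 facet normal 0.950 -0.196 -0.244
  outer loop
   vertex 3.9 1.1 1.5
   vertex 4.6 1.5 3.9
   vertex 4.1 0.2 3.0
  endloop
 endfacet
 facet normal -0.563 -0.605 -0.563
  outer loop
   vertex 3.9 1.1 1.5
   vertex 0.9 1.1 4.5
   vertex 0.6 3.8 1.9
  endloop
 endfacet
 facet normal -0.424 -0.800 -0.424
  outer loop
   vertex 3.9 1.1 1.5
   vertex 4.1 0.2 3.0
   vertex 0.9 1.1 4.5
  endloop
 endfacet
 facet normal 0.163 0.894 -0.418
  outer loop
   vertex 2.8 3.4 1.9
   vertex 0.6 3.8 1.9
   vertex 1.2 5.0 4.7
  endloop
 endfacet
 facet normal 0.034 0.187 -0.982
  outer loop
   vertex 2.8 3.4 1.9
   vertex 3.9 1.1 1.5
   vertex 0.6 3.8 1.9
  endloop
 endfacet
 facet normal 0.898 0.309 -0.313
  outer loop
   vertex 4.5 2.4 4.5
   vertex 4.6 1.5 3.9
   vertex 3.9 1.1 1.5
  endloop
 endfacet
 facet normal 0.816 0.453 -0.359
  outer loop
   vertex 4.5 2.4 4.5
   vertex 3.9 1.1 1.5
   vertex 2.8 3.4 1.9
  endloop
 endfacet
 facet normal 0.612 0.785 -0.099
  outer loop
   vertex 4.5 2.4 4.5
   vertex 2.8 3.4 1.9
   vertex 1.2 5.0 4.7
  endloop
 endfacet
 facet normal 0.191 -0.530 0.826
  outer loop
   vertex 4.5 2.4 4.5
   vertex 0.9 1.1 4.5
   vertex 4.6 1.5 3.9
  endloop
 endfacet
 facet normal 0.019 -0.053 0.998
  outer loop
   vertex 4.5 2.4 4.5
   vertex 1.2 5.0 4.7
   vertex 0.9 1.1 4.5
  endloop
 endfacet
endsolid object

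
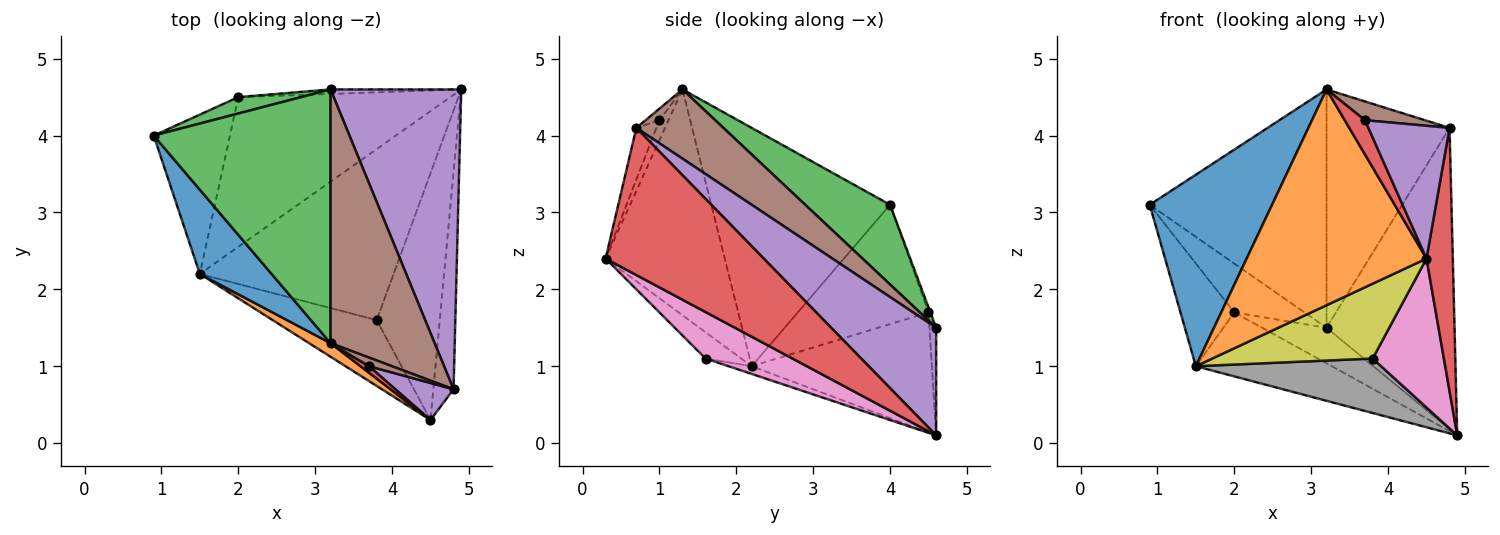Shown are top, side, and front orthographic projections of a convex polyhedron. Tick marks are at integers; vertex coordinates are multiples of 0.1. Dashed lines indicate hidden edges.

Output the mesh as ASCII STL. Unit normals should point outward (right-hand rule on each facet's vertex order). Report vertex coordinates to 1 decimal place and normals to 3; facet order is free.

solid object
 facet normal -0.801 -0.548 0.241
  outer loop
   vertex 1.5 2.2 1.0
   vertex 3.2 1.3 4.6
   vertex 0.9 4.0 3.1
  endloop
 endfacet
 facet normal -0.552 -0.832 0.052
  outer loop
   vertex 1.5 2.2 1.0
   vertex 4.5 0.3 2.4
   vertex 3.2 1.3 4.6
  endloop
 endfacet
 facet normal 0.312 0.650 0.692
  outer loop
   vertex 3.2 4.6 1.5
   vertex 0.9 4.0 3.1
   vertex 3.2 1.3 4.6
  endloop
 endfacet
 facet normal 0.978 -0.163 -0.134
  outer loop
   vertex 4.8 0.7 4.1
   vertex 4.5 0.3 2.4
   vertex 4.9 4.6 0.1
  endloop
 endfacet
 facet normal 0.502 0.613 0.610
  outer loop
   vertex 4.8 0.7 4.1
   vertex 4.9 4.6 0.1
   vertex 3.2 4.6 1.5
  endloop
 endfacet
 facet normal 0.436 0.616 0.656
  outer loop
   vertex 4.8 0.7 4.1
   vertex 3.2 4.6 1.5
   vertex 3.2 1.3 4.6
  endloop
 endfacet
 facet normal 0.533 -0.437 -0.724
  outer loop
   vertex 3.8 1.6 1.1
   vertex 4.9 4.6 0.1
   vertex 4.5 0.3 2.4
  endloop
 endfacet
 facet normal -0.038 -0.304 -0.952
  outer loop
   vertex 3.8 1.6 1.1
   vertex 1.5 2.2 1.0
   vertex 4.9 4.6 0.1
  endloop
 endfacet
 facet normal -0.165 -0.740 -0.652
  outer loop
   vertex 3.8 1.6 1.1
   vertex 4.5 0.3 2.4
   vertex 1.5 2.2 1.0
  endloop
 endfacet
 facet normal -0.462 0.349 -0.816
  outer loop
   vertex 2.0 4.5 1.7
   vertex 4.9 4.6 0.1
   vertex 1.5 2.2 1.0
  endloop
 endfacet
 facet normal -0.103 0.987 -0.125
  outer loop
   vertex 2.0 4.5 1.7
   vertex 3.2 4.6 1.5
   vertex 4.9 4.6 0.1
  endloop
 endfacet
 facet normal -0.796 0.328 -0.509
  outer loop
   vertex 2.0 4.5 1.7
   vertex 1.5 2.2 1.0
   vertex 0.9 4.0 3.1
  endloop
 endfacet
 facet normal -0.026 0.948 0.318
  outer loop
   vertex 2.0 4.5 1.7
   vertex 0.9 4.0 3.1
   vertex 3.2 4.6 1.5
  endloop
 endfacet
 facet normal -0.403 -0.899 0.171
  outer loop
   vertex 3.7 1.0 4.2
   vertex 3.2 1.3 4.6
   vertex 4.5 0.3 2.4
  endloop
 endfacet
 facet normal -0.232 -0.937 0.261
  outer loop
   vertex 3.7 1.0 4.2
   vertex 4.5 0.3 2.4
   vertex 4.8 0.7 4.1
  endloop
 endfacet
 facet normal -0.205 -0.889 0.410
  outer loop
   vertex 3.7 1.0 4.2
   vertex 4.8 0.7 4.1
   vertex 3.2 1.3 4.6
  endloop
 endfacet
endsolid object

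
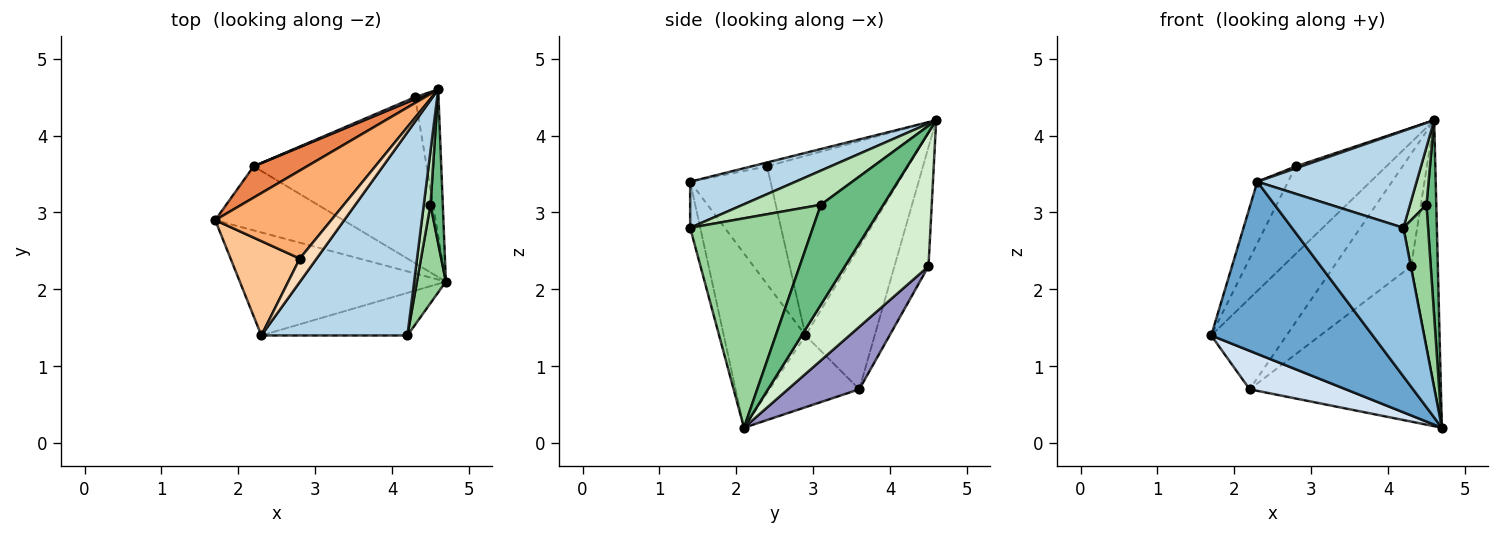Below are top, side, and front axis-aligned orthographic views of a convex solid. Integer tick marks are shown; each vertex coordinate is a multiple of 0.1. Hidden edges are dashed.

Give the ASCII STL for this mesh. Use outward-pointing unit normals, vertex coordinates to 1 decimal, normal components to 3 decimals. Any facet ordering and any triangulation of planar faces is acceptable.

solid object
 facet normal -0.398 -0.787 -0.471
  outer loop
   vertex 2.3 1.4 3.4
   vertex 1.7 2.9 1.4
   vertex 4.7 2.1 0.2
  endloop
 endfacet
 facet normal -0.087 -0.958 -0.275
  outer loop
   vertex 4.2 1.4 2.8
   vertex 2.3 1.4 3.4
   vertex 4.7 2.1 0.2
  endloop
 endfacet
 facet normal 0.274 -0.414 0.868
  outer loop
   vertex 4.2 1.4 2.8
   vertex 4.6 4.6 4.2
   vertex 2.3 1.4 3.4
  endloop
 endfacet
 facet normal -0.433 -0.464 -0.773
  outer loop
   vertex 2.2 3.6 0.7
   vertex 4.7 2.1 0.2
   vertex 1.7 2.9 1.4
  endloop
 endfacet
 facet normal -0.656 0.714 0.246
  outer loop
   vertex 2.2 3.6 0.7
   vertex 1.7 2.9 1.4
   vertex 4.6 4.6 4.2
  endloop
 endfacet
 facet normal -0.739 0.475 0.478
  outer loop
   vertex 2.8 2.4 3.6
   vertex 4.6 4.6 4.2
   vertex 1.7 2.9 1.4
  endloop
 endfacet
 facet normal -0.819 0.313 0.481
  outer loop
   vertex 2.8 2.4 3.6
   vertex 1.7 2.9 1.4
   vertex 2.3 1.4 3.4
  endloop
 endfacet
 facet normal -0.222 -0.083 0.971
  outer loop
   vertex 2.8 2.4 3.6
   vertex 2.3 1.4 3.4
   vertex 4.6 4.6 4.2
  endloop
 endfacet
 facet normal 0.981 -0.154 0.121
  outer loop
   vertex 4.5 3.1 3.1
   vertex 4.7 2.1 0.2
   vertex 4.6 4.6 4.2
  endloop
 endfacet
 facet normal 0.972 -0.195 0.134
  outer loop
   vertex 4.5 3.1 3.1
   vertex 4.2 1.4 2.8
   vertex 4.7 2.1 0.2
  endloop
 endfacet
 facet normal 0.961 -0.203 0.189
  outer loop
   vertex 4.5 3.1 3.1
   vertex 4.6 4.6 4.2
   vertex 4.2 1.4 2.8
  endloop
 endfacet
 facet normal 0.940 0.300 -0.164
  outer loop
   vertex 4.3 4.5 2.3
   vertex 4.6 4.6 4.2
   vertex 4.7 2.1 0.2
  endloop
 endfacet
 facet normal 0.255 0.660 -0.706
  outer loop
   vertex 4.3 4.5 2.3
   vertex 4.7 2.1 0.2
   vertex 2.2 3.6 0.7
  endloop
 endfacet
 facet normal -0.404 0.915 0.016
  outer loop
   vertex 4.3 4.5 2.3
   vertex 2.2 3.6 0.7
   vertex 4.6 4.6 4.2
  endloop
 endfacet
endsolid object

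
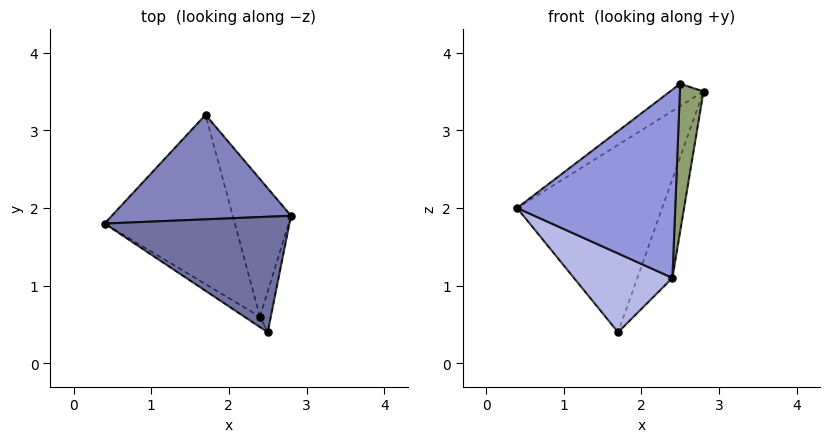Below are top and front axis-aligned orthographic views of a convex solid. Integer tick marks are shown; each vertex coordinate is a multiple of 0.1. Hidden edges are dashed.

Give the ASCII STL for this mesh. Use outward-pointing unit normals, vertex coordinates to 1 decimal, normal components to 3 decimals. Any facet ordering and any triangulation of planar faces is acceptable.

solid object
 facet normal -0.528 0.161 0.834
  outer loop
   vertex 2.5 0.4 3.6
   vertex 2.8 1.9 3.5
   vertex 0.4 1.8 2.0
  endloop
 endfacet
 facet normal -0.323 0.827 0.461
  outer loop
   vertex 1.7 3.2 0.4
   vertex 0.4 1.8 2.0
   vertex 2.8 1.9 3.5
  endloop
 endfacet
 facet normal -0.529 -0.847 -0.047
  outer loop
   vertex 2.4 0.6 1.1
   vertex 2.5 0.4 3.6
   vertex 0.4 1.8 2.0
  endloop
 endfacet
 facet normal -0.552 -0.352 -0.756
  outer loop
   vertex 2.4 0.6 1.1
   vertex 0.4 1.8 2.0
   vertex 1.7 3.2 0.4
  endloop
 endfacet
 facet normal 0.978 -0.199 -0.055
  outer loop
   vertex 2.4 0.6 1.1
   vertex 2.8 1.9 3.5
   vertex 2.5 0.4 3.6
  endloop
 endfacet
 facet normal 0.948 0.186 -0.259
  outer loop
   vertex 2.4 0.6 1.1
   vertex 1.7 3.2 0.4
   vertex 2.8 1.9 3.5
  endloop
 endfacet
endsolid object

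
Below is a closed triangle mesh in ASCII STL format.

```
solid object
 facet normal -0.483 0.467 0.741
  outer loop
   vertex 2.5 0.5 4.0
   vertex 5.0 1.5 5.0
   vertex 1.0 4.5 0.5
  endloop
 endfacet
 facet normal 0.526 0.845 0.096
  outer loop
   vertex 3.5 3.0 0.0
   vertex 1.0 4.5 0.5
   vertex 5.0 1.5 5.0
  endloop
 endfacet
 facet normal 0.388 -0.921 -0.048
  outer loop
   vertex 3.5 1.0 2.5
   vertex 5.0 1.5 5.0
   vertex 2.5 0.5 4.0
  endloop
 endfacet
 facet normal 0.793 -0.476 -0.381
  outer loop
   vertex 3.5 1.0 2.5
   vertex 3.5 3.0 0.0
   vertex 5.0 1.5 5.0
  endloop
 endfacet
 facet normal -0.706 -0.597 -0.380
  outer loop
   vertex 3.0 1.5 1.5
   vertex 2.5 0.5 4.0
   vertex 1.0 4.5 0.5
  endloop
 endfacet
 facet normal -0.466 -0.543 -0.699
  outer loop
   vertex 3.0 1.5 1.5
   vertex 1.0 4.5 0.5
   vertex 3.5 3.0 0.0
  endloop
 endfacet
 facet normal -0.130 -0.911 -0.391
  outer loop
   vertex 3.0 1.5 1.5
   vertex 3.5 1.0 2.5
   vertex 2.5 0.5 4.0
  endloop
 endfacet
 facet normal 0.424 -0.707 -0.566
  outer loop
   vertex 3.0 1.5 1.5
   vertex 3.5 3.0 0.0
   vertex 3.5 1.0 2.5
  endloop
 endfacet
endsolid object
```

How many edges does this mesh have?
12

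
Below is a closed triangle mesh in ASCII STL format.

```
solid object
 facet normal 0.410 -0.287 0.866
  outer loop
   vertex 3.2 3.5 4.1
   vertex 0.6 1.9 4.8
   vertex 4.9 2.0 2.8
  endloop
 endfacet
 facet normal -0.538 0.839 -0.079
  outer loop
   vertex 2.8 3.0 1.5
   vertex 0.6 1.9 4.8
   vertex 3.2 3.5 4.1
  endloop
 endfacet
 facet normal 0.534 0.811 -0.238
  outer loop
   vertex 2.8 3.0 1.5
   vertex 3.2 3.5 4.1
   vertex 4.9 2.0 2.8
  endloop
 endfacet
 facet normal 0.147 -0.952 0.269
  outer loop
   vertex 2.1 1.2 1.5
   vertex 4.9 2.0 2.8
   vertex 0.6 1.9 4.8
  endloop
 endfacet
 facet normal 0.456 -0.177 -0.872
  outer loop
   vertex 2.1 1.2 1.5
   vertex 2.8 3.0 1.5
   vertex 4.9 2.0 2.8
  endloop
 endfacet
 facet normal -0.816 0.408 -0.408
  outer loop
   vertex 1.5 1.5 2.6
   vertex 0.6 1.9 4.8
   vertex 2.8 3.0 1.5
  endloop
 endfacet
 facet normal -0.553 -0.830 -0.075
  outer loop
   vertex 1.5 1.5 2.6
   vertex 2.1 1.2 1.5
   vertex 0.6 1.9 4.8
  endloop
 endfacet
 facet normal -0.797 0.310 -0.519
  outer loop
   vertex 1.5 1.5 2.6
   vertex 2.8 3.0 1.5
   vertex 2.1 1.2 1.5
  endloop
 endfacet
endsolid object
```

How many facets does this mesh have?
8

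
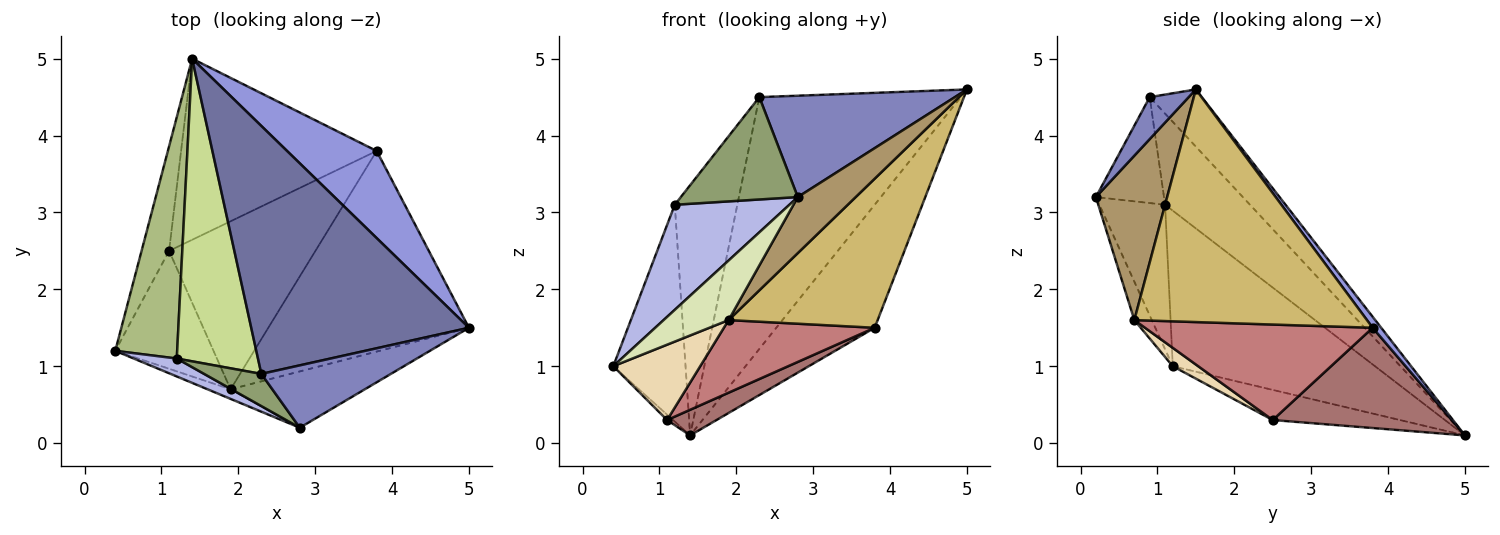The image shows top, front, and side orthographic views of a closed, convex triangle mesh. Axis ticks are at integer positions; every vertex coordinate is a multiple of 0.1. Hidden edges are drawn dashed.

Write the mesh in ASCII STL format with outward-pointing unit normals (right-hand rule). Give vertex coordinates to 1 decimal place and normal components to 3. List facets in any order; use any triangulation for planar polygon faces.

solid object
 facet normal -0.181 0.701 0.690
  outer loop
   vertex 2.3 0.9 4.5
   vertex 5.0 1.5 4.6
   vertex 1.4 5.0 0.1
  endloop
 endfacet
 facet normal 0.167 -0.840 0.517
  outer loop
   vertex 2.3 0.9 4.5
   vertex 2.8 0.2 3.2
   vertex 5.0 1.5 4.6
  endloop
 endfacet
 facet normal 0.071 0.814 0.577
  outer loop
   vertex 3.8 3.8 1.5
   vertex 1.4 5.0 0.1
   vertex 5.0 1.5 4.6
  endloop
 endfacet
 facet normal -0.492 -0.858 0.147
  outer loop
   vertex 1.2 1.1 3.1
   vertex 0.4 1.2 1.0
   vertex 2.8 0.2 3.2
  endloop
 endfacet
 facet normal -0.485 -0.834 0.262
  outer loop
   vertex 1.2 1.1 3.1
   vertex 2.8 0.2 3.2
   vertex 2.3 0.9 4.5
  endloop
 endfacet
 facet normal -0.882 0.315 0.351
  outer loop
   vertex 1.2 1.1 3.1
   vertex 1.4 5.0 0.1
   vertex 0.4 1.2 1.0
  endloop
 endfacet
 facet normal -0.654 0.482 0.583
  outer loop
   vertex 1.2 1.1 3.1
   vertex 2.3 0.9 4.5
   vertex 1.4 5.0 0.1
  endloop
 endfacet
 facet normal -0.257 -0.954 -0.154
  outer loop
   vertex 1.9 0.7 1.6
   vertex 2.8 0.2 3.2
   vertex 0.4 1.2 1.0
  endloop
 endfacet
 facet normal 0.655 -0.533 -0.535
  outer loop
   vertex 1.9 0.7 1.6
   vertex 5.0 1.5 4.6
   vertex 2.8 0.2 3.2
  endloop
 endfacet
 facet normal 0.681 -0.437 -0.588
  outer loop
   vertex 1.9 0.7 1.6
   vertex 3.8 3.8 1.5
   vertex 5.0 1.5 4.6
  endloop
 endfacet
 facet normal -0.738 0.035 -0.674
  outer loop
   vertex 1.1 2.5 0.3
   vertex 0.4 1.2 1.0
   vertex 1.4 5.0 0.1
  endloop
 endfacet
 facet normal 0.156 -0.532 -0.832
  outer loop
   vertex 1.1 2.5 0.3
   vertex 1.9 0.7 1.6
   vertex 0.4 1.2 1.0
  endloop
 endfacet
 facet normal 0.453 -0.125 -0.883
  outer loop
   vertex 1.1 2.5 0.3
   vertex 1.4 5.0 0.1
   vertex 3.8 3.8 1.5
  endloop
 endfacet
 facet normal 0.514 -0.340 -0.787
  outer loop
   vertex 1.1 2.5 0.3
   vertex 3.8 3.8 1.5
   vertex 1.9 0.7 1.6
  endloop
 endfacet
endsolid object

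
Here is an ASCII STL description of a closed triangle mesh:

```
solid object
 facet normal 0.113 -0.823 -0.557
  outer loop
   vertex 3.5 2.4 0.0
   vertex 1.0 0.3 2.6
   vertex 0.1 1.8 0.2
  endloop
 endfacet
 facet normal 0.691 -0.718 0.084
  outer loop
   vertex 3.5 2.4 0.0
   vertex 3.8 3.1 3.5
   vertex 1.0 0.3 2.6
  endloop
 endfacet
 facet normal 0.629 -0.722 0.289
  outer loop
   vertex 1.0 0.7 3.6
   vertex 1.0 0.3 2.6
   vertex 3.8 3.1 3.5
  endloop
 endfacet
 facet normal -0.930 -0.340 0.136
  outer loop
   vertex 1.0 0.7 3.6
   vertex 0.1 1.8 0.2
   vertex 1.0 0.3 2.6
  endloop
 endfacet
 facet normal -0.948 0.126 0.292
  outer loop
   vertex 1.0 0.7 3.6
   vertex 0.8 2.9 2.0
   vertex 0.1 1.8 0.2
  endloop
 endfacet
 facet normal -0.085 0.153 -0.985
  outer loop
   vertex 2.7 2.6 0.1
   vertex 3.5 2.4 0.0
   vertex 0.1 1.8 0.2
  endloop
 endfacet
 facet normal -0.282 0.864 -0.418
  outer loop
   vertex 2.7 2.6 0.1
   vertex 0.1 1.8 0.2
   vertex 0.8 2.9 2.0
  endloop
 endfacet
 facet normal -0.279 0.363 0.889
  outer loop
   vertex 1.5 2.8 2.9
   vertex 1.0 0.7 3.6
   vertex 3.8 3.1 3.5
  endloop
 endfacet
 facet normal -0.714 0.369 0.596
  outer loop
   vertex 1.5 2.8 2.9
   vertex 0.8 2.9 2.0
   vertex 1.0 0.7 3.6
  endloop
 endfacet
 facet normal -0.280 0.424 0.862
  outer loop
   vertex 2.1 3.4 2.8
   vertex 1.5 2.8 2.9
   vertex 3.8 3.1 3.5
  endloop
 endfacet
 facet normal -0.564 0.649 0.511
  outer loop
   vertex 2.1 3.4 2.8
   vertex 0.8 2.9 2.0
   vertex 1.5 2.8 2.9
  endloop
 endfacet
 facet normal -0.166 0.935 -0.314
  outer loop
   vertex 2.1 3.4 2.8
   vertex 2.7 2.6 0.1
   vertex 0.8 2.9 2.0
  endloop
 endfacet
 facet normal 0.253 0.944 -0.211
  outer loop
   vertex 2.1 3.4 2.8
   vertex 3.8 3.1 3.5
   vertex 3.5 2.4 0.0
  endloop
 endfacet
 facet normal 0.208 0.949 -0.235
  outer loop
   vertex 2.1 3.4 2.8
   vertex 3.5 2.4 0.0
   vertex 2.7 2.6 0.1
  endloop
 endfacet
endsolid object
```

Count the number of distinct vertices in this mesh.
9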